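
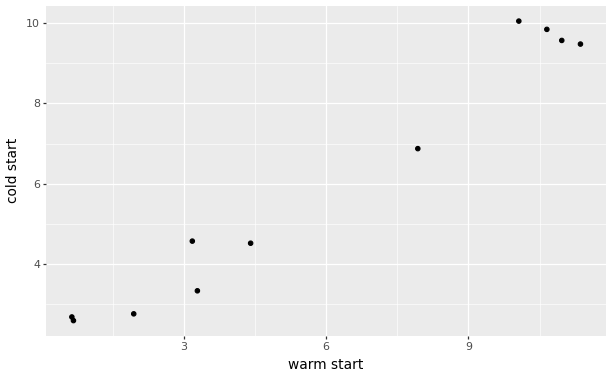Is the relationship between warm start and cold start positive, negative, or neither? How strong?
Points are positively correlated; strong (|r| ≈ 1.0).

positive, strong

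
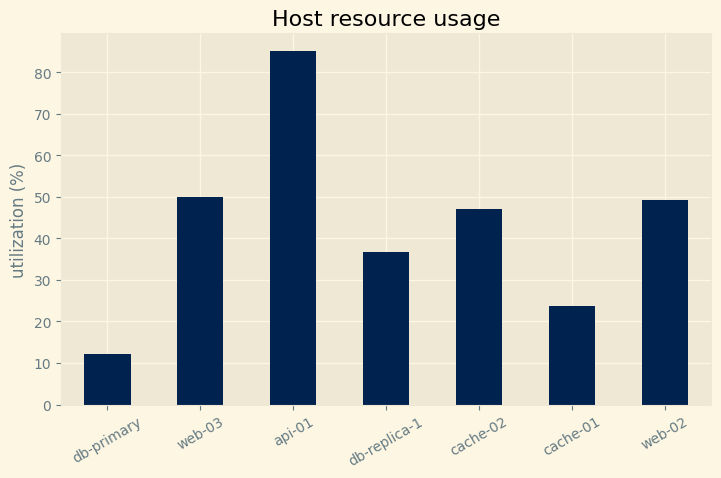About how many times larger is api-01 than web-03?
≈ 1.8×

api-01 ≈ 90, web-03 ≈ 50; 90/50 ≈ 1.8.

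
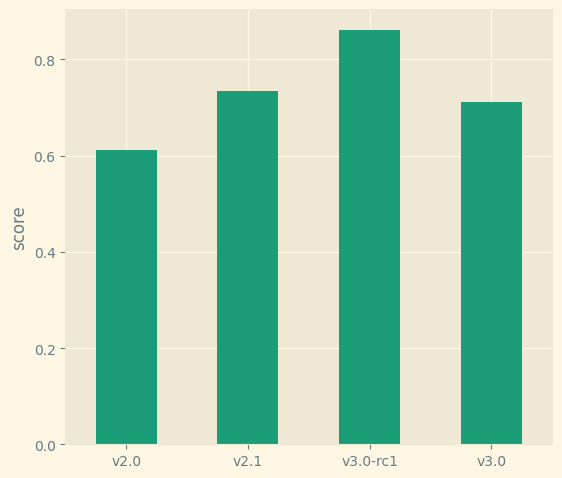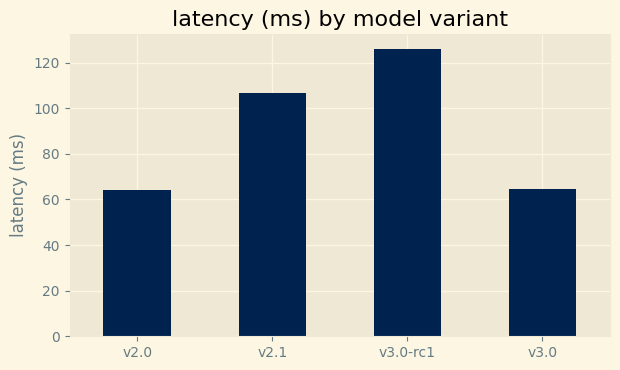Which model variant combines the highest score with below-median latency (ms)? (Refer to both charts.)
v3.0

Chart 2 median latency (ms) ≈ 80; below-median model variants: v2.0, v3.0. Among those, v3.0 has the highest score (≈ 0.7).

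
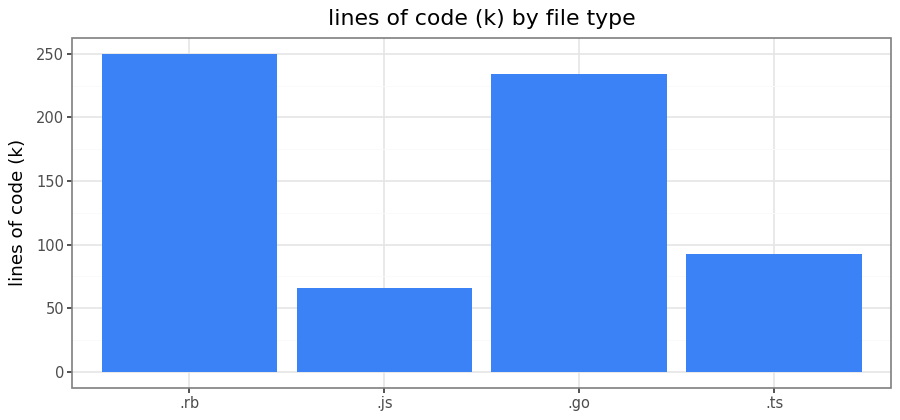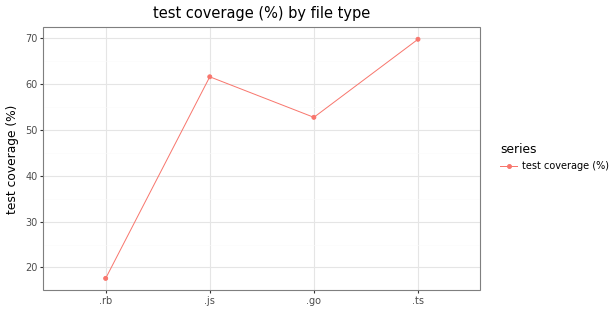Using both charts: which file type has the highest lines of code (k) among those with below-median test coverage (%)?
.rb

Chart 2 median test coverage (%) ≈ 60; below-median file types: .rb, .go. Among those, .rb has the highest lines of code (k) (≈ 250).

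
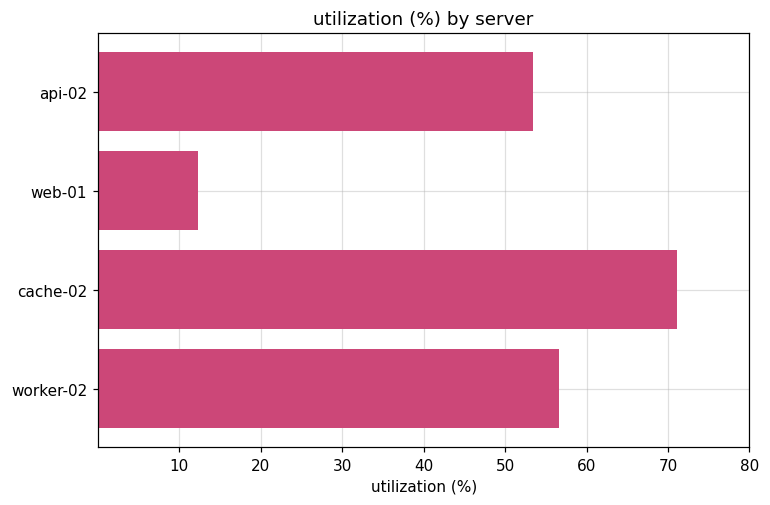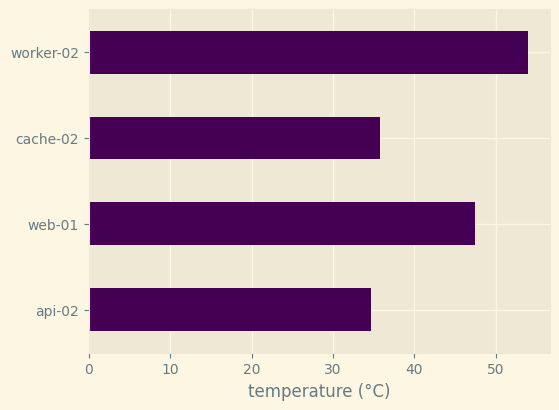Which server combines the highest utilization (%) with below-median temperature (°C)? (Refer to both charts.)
cache-02

Chart 2 median temperature (°C) ≈ 40; below-median servers: api-02, cache-02. Among those, cache-02 has the highest utilization (%) (≈ 70).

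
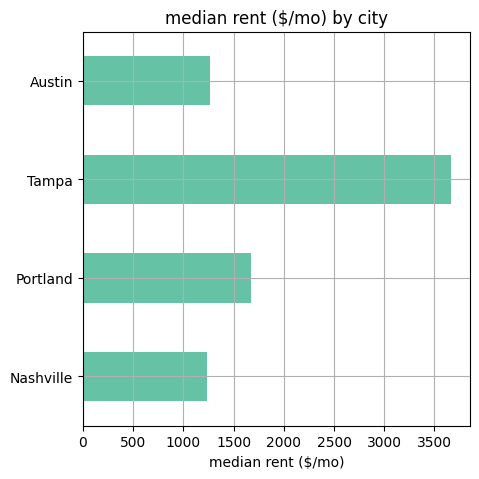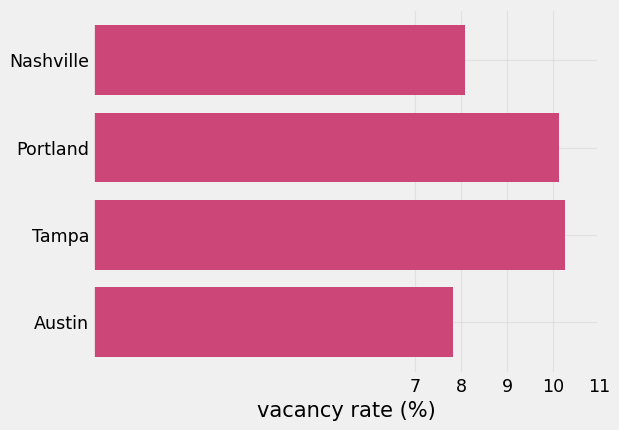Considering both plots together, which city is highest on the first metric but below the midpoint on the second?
Chart 2 median vacancy rate (%) ≈ 9; below-median cities: Nashville, Austin. Among those, Austin has the highest median rent ($/mo) (≈ 1500).

Austin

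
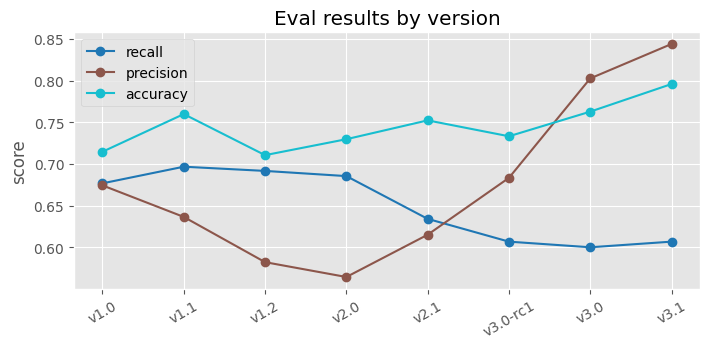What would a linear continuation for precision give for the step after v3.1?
Last three: 0.70, 0.80, 0.85 → slope ≈ 0.075/step → next ≈ 0.925.

≈ 0.925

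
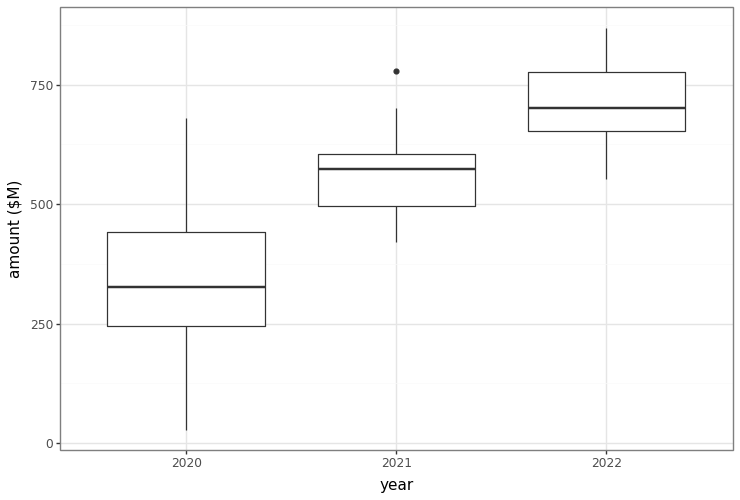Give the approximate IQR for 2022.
Q3 ≈ 800, Q1 ≈ 650; IQR ≈ 150.

≈ 150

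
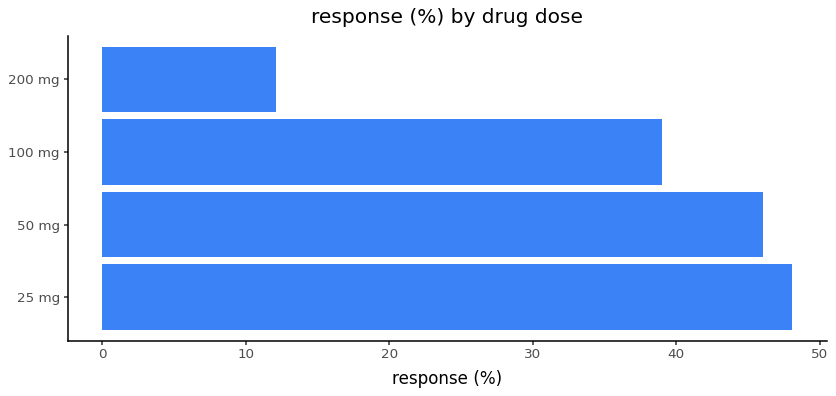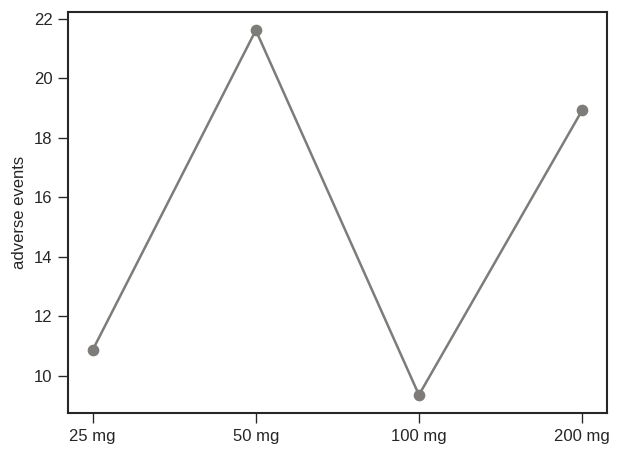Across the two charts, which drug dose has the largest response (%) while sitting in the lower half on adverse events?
Chart 2 median adverse events ≈ 14; below-median drug doses: 25 mg, 100 mg. Among those, 25 mg has the highest response (%) (≈ 50).

25 mg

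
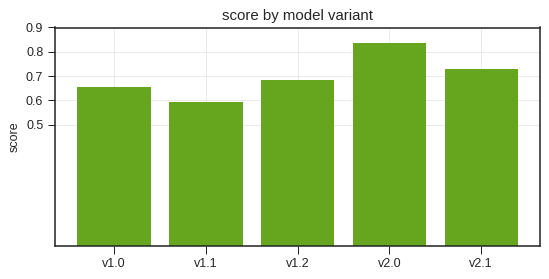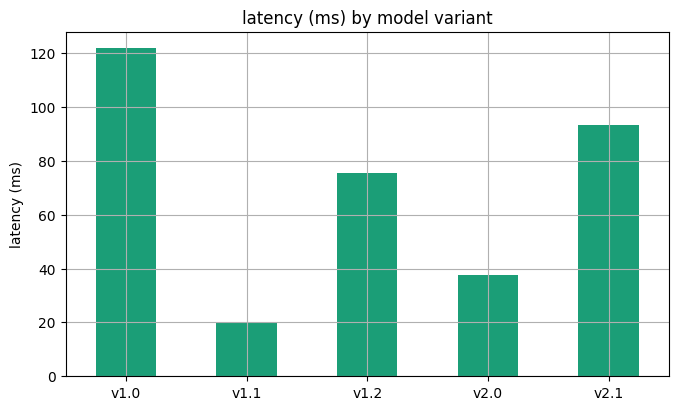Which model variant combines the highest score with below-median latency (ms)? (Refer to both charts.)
v2.0

Chart 2 median latency (ms) ≈ 80; below-median model variants: v1.1, v2.0. Among those, v2.0 has the highest score (≈ 0.8).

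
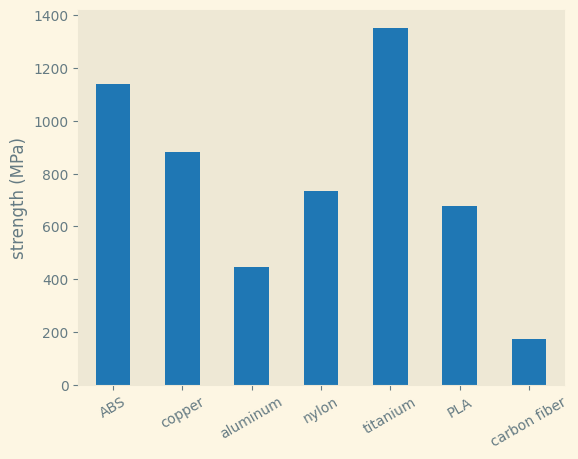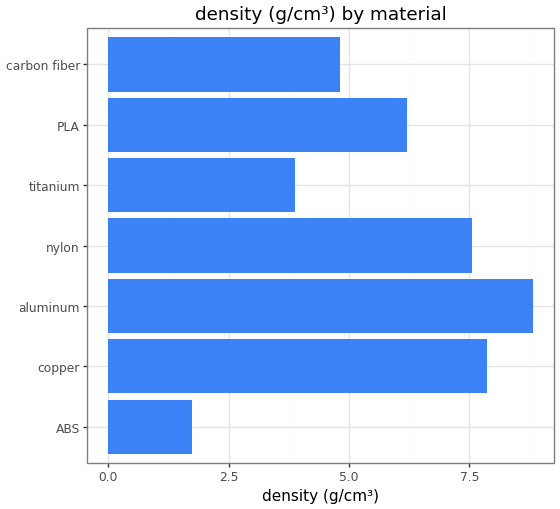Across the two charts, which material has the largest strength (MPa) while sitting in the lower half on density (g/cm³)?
Chart 2 median density (g/cm³) ≈ 6; below-median materials: ABS, titanium, carbon fiber. Among those, titanium has the highest strength (MPa) (≈ 1400).

titanium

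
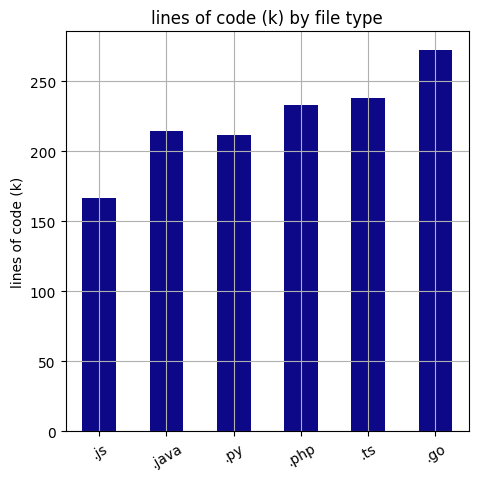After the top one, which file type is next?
.ts

Top 3: .go ≈ 275, .ts ≈ 250, .php ≈ 225.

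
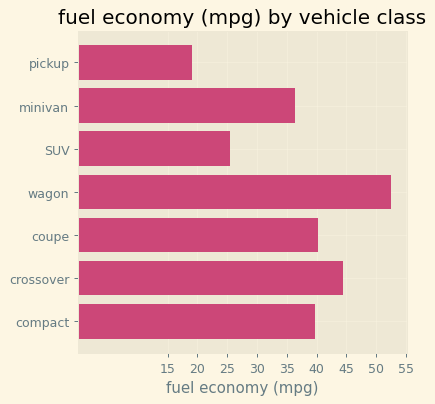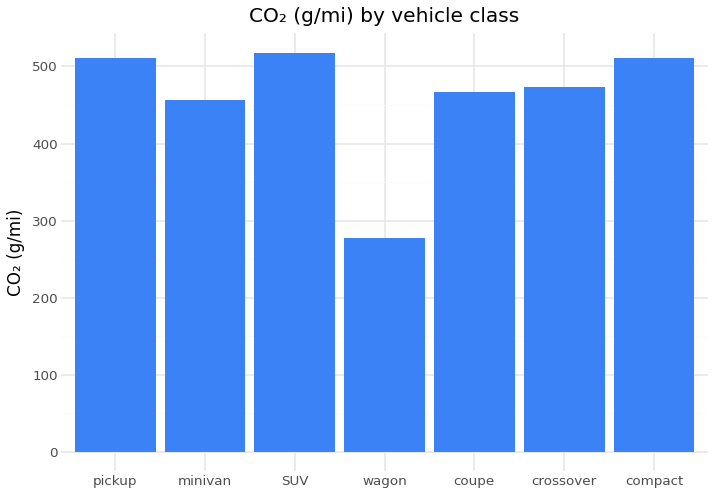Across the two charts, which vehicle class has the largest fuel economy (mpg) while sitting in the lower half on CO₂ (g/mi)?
Chart 2 median CO₂ (g/mi) ≈ 450; below-median vehicle classes: minivan, wagon, coupe. Among those, wagon has the highest fuel economy (mpg) (≈ 50).

wagon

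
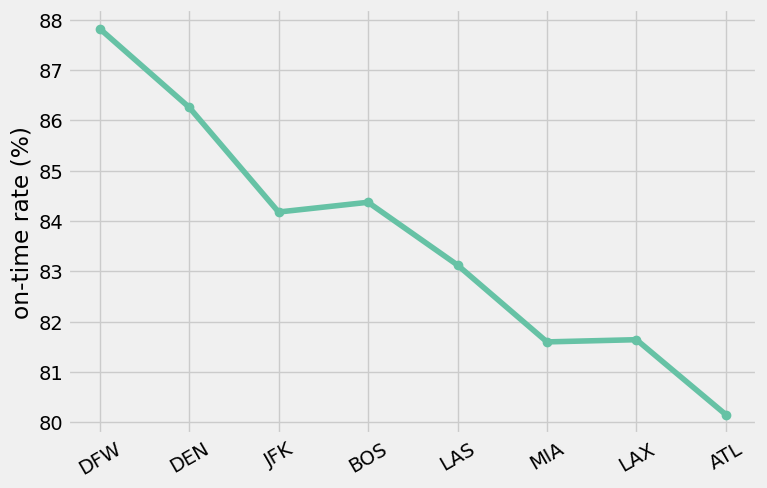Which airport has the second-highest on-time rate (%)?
DEN

Top 3: DFW ≈ 88, DEN ≈ 86, BOS ≈ 84.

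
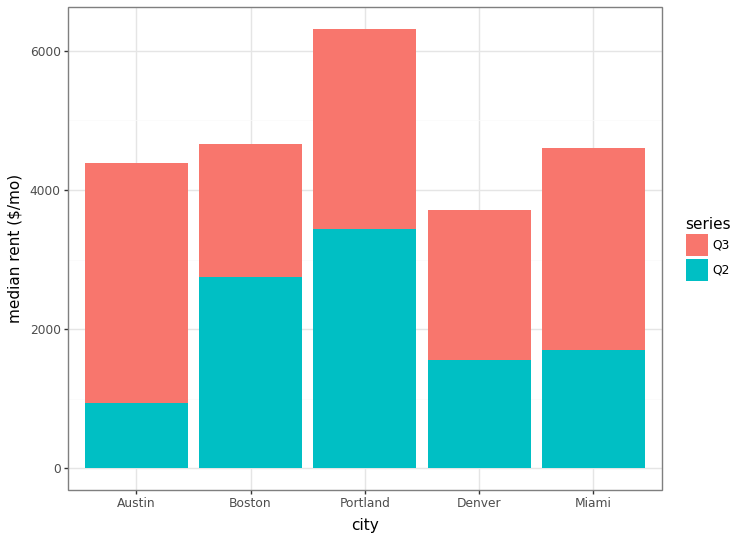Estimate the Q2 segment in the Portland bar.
≈ 3000

Q2 top ≈ 3000, bottom ≈ 0; segment ≈ 3000.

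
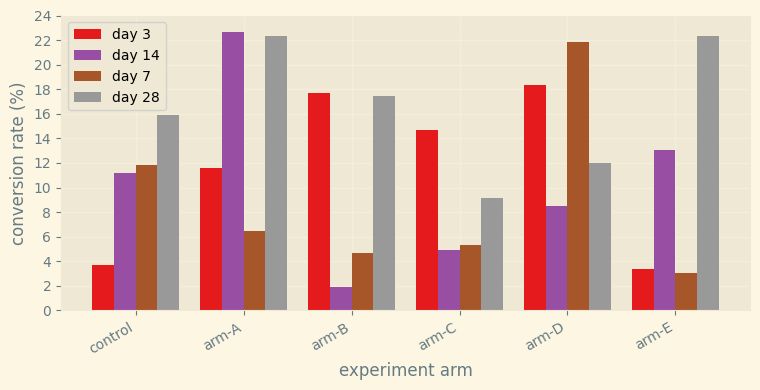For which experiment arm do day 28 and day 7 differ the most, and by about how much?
arm-E, ≈ 18 %

arm-E: day 28 ≈ 22, day 7 ≈ 4 → gap ≈ 18. Next-largest (arm-A) is only ≈ 16.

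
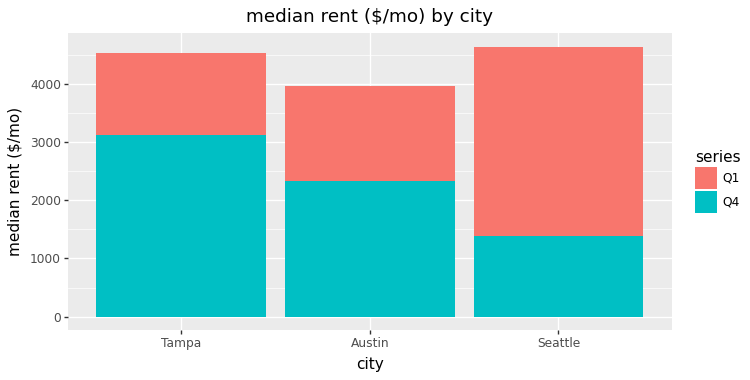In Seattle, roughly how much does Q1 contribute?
Q1 top ≈ 4500, bottom ≈ 1500; segment ≈ 3000.

≈ 3000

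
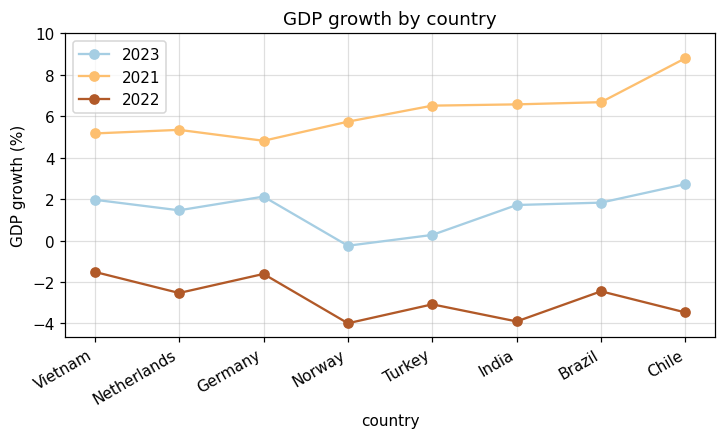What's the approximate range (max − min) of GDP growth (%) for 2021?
≈ 4

Max Chile ≈ 8, min Germany ≈ 4; range ≈ 4.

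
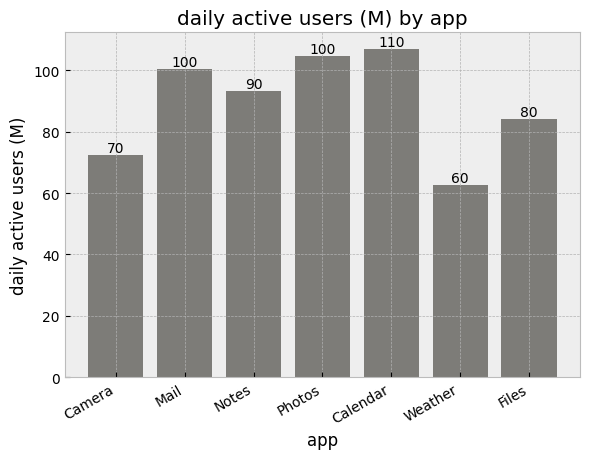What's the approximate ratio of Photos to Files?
Photos ≈ 100, Files ≈ 80; 100/80 ≈ 1.25.

≈ 1.25×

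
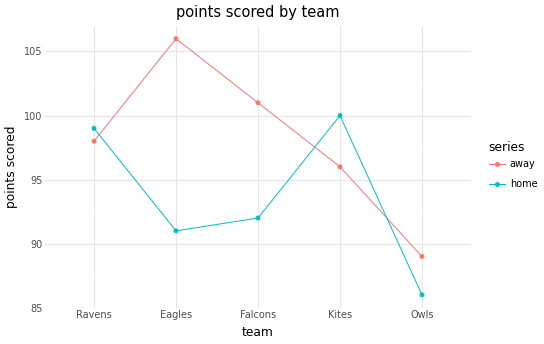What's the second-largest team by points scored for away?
Top 3 for away: Eagles ≈ 106, Falcons ≈ 100, Ravens ≈ 98.

Falcons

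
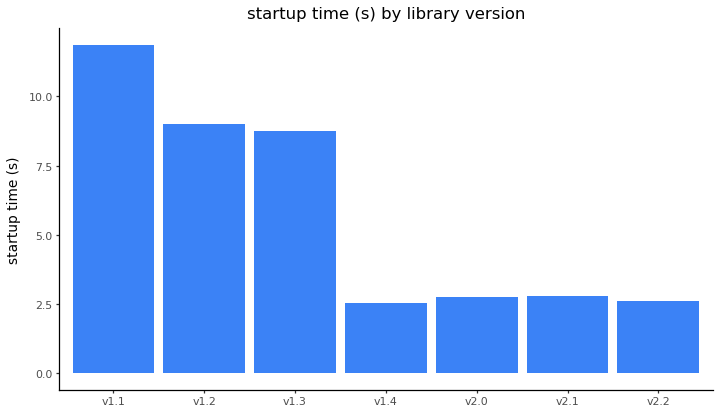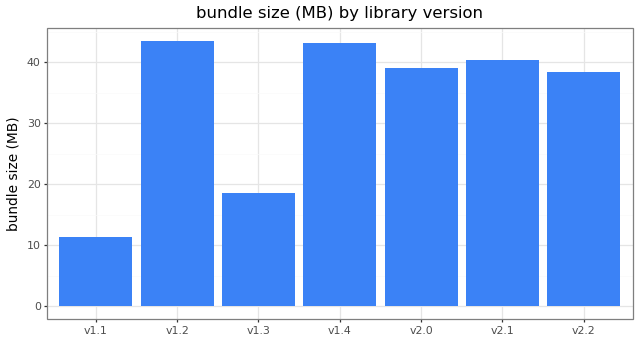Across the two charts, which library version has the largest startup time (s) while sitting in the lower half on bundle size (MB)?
v1.1

Chart 2 median bundle size (MB) ≈ 40; below-median library versions: v1.1, v1.3, v2.2. Among those, v1.1 has the highest startup time (s) (≈ 12).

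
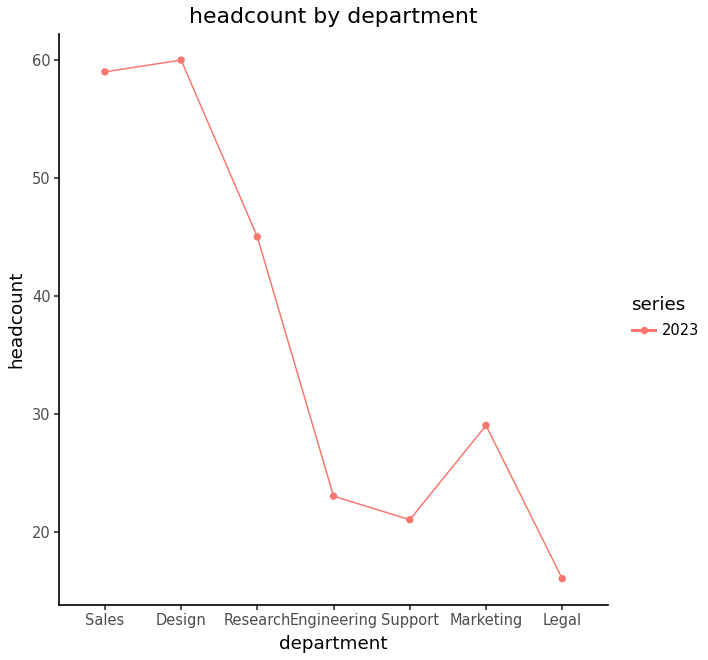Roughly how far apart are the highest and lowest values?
Max Design ≈ 60, min Legal ≈ 15; range ≈ 45.

≈ 45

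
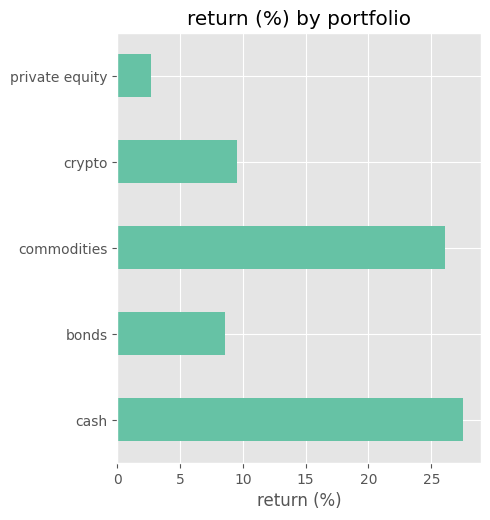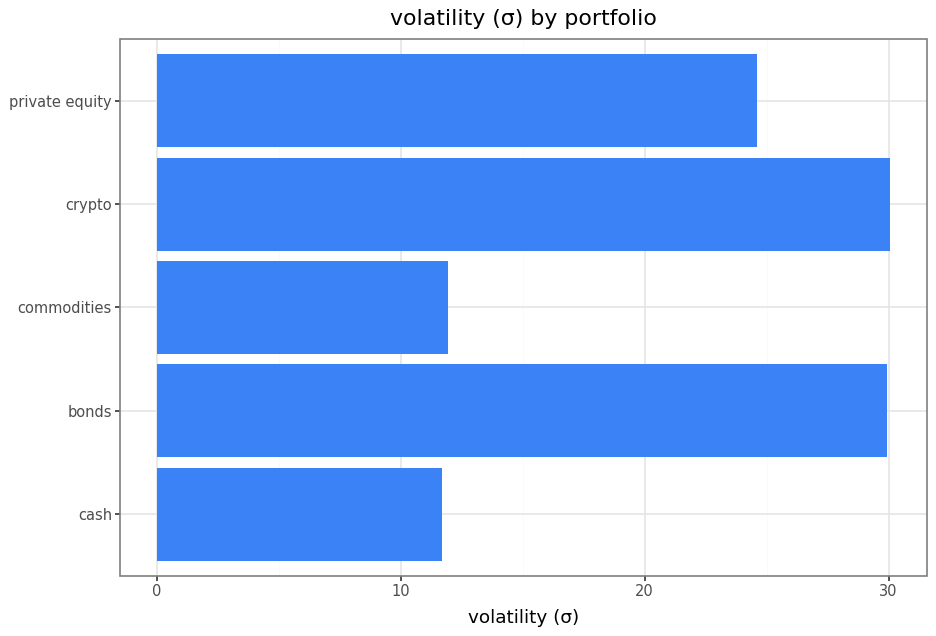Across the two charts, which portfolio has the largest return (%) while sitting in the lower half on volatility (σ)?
cash

Chart 2 median volatility (σ) ≈ 25; below-median portfolios: cash, commodities. Among those, cash has the highest return (%) (≈ 30).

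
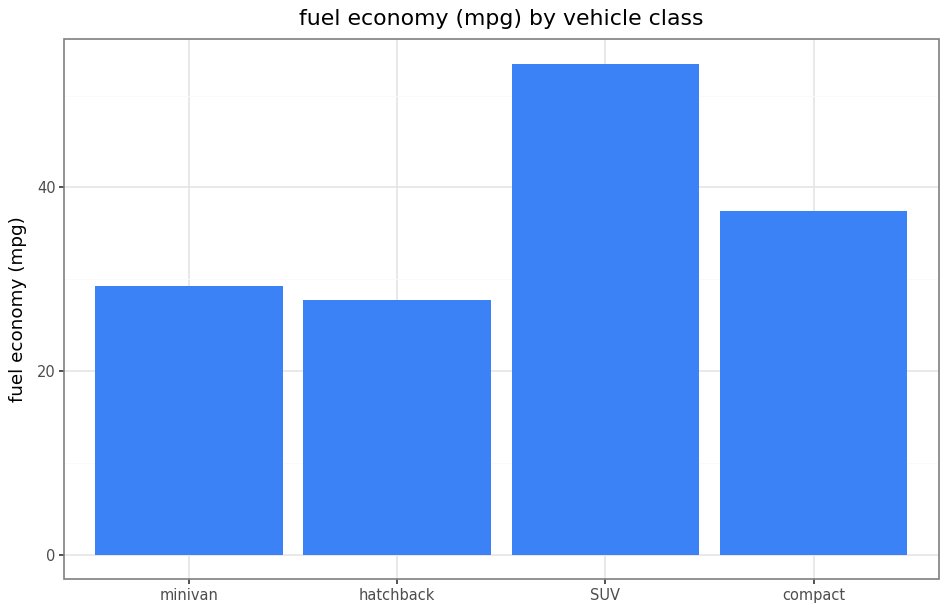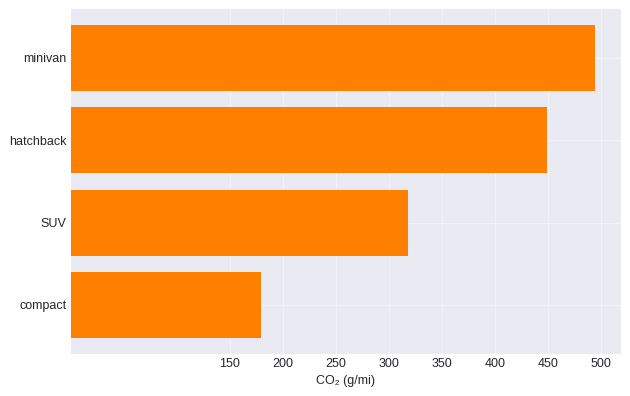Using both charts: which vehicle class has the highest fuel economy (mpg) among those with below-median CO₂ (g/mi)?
SUV

Chart 2 median CO₂ (g/mi) ≈ 400; below-median vehicle classes: SUV, compact. Among those, SUV has the highest fuel economy (mpg) (≈ 55).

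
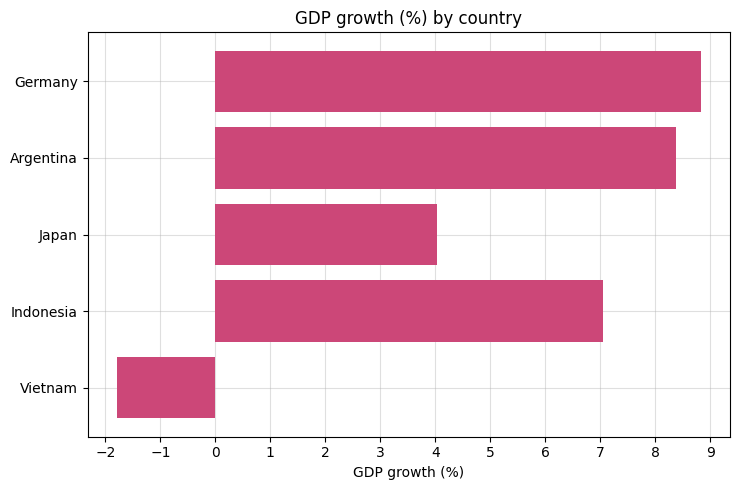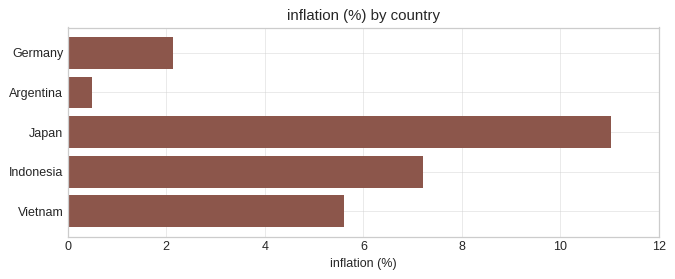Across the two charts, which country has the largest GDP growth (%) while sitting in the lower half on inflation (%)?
Chart 2 median inflation (%) ≈ 6; below-median countries: Germany, Argentina. Among those, Germany has the highest GDP growth (%) (≈ 9).

Germany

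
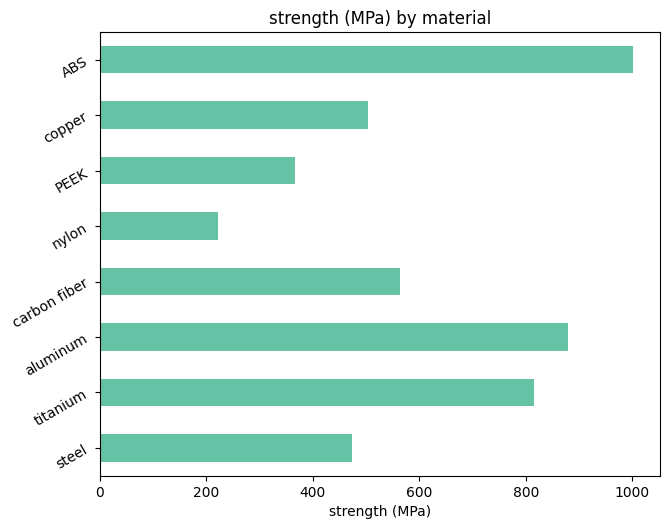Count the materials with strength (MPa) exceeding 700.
3

Above 700: titanium, aluminum, ABS.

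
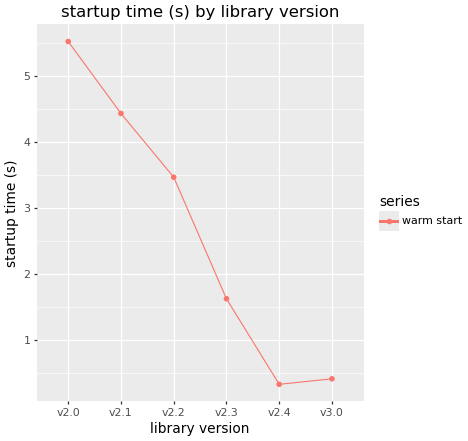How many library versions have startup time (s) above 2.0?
3

Above 2.0: v2.0, v2.1, v2.2.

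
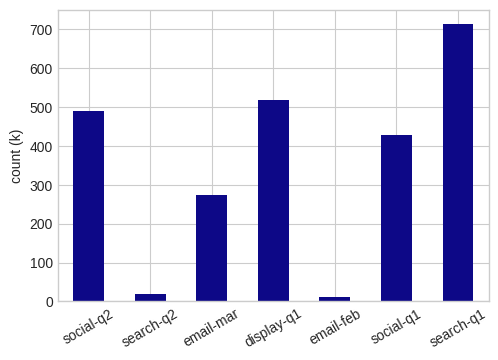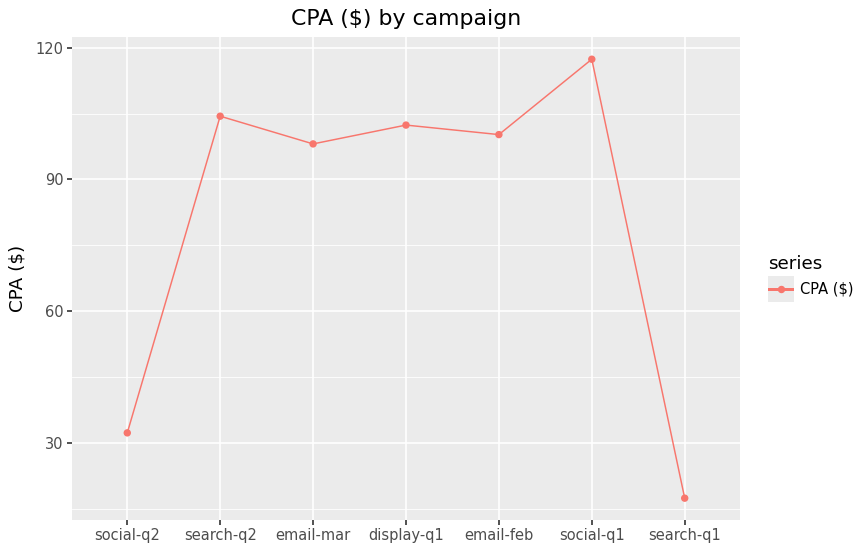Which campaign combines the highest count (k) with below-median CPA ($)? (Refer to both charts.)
search-q1

Chart 2 median CPA ($) ≈ 100; below-median campaigns: social-q2, email-mar, search-q1. Among those, search-q1 has the highest count (k) (≈ 700).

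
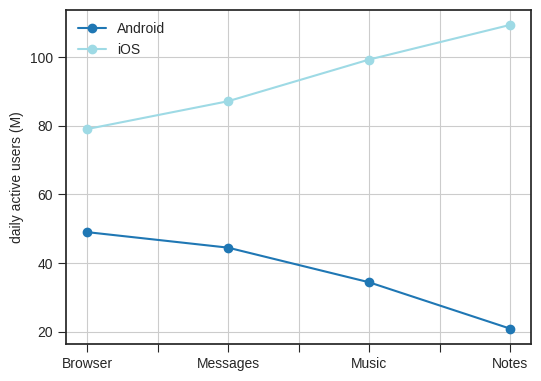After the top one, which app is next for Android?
Top 3 for Android: Browser ≈ 50, Messages ≈ 40, Music ≈ 30.

Messages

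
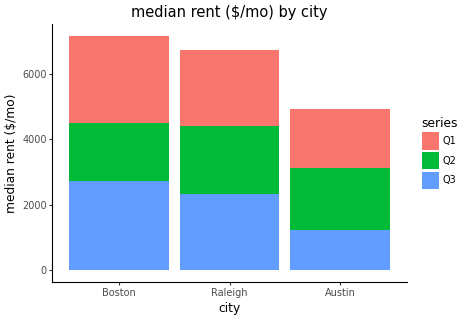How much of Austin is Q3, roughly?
≈ 1000

Q3 top ≈ 1000, bottom ≈ 0; segment ≈ 1000.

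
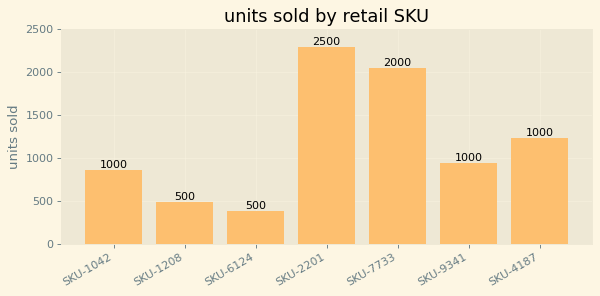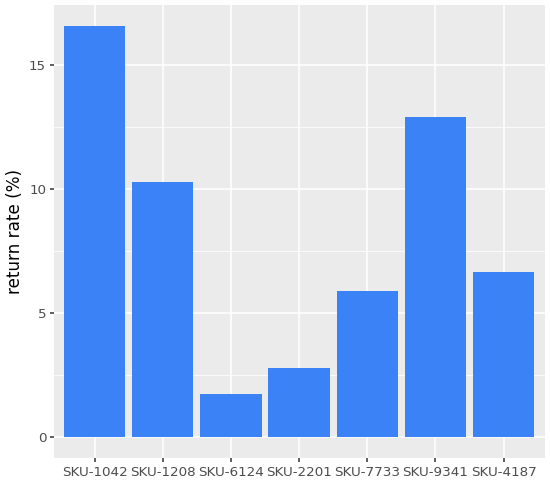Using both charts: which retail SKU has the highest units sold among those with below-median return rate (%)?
Chart 2 median return rate (%) ≈ 6; below-median retail SKUs: SKU-6124, SKU-2201, SKU-7733. Among those, SKU-2201 has the highest units sold (≈ 2500).

SKU-2201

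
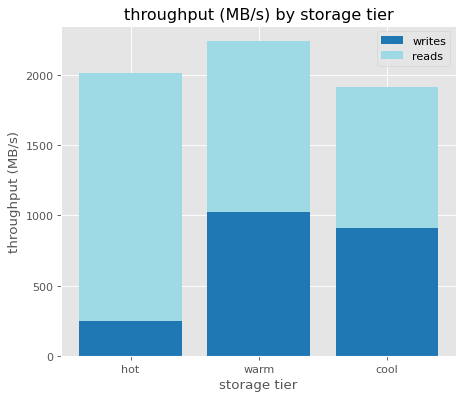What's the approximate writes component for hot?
≈ 200

writes top ≈ 200, bottom ≈ 0; segment ≈ 200.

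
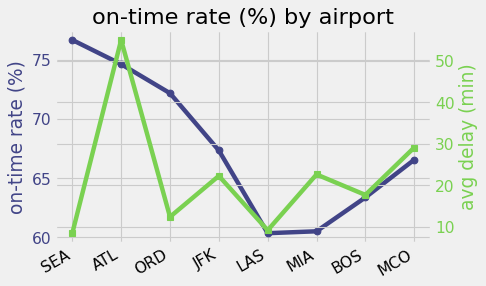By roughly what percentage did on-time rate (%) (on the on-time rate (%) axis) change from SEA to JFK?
SEA ≈ 76, JFK ≈ 68; (68 − 76) / 76 ≈ -10.5%.

≈ -10.5%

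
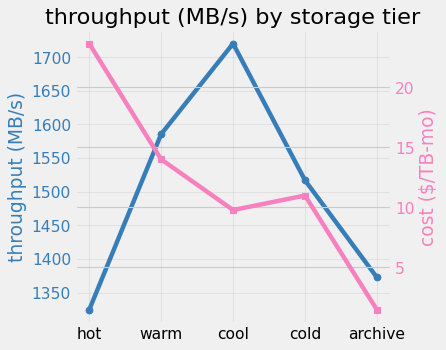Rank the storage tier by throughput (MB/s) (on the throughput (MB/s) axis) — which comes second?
Top 3 (on the throughput (MB/s) axis): cool ≈ 1700, warm ≈ 1600, cold ≈ 1500.

warm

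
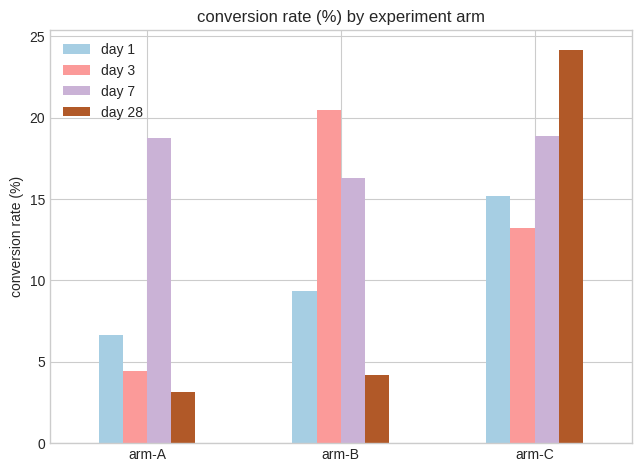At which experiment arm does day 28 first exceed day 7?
arm-C

arm-B: day 28 ≈ 5 vs day 7 ≈ 15 (not yet); arm-C: day 28 ≈ 25 vs day 7 ≈ 20 (first crossover).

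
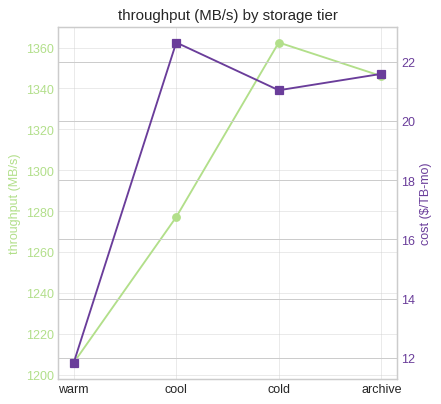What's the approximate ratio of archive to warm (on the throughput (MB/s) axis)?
archive ≈ 1340, warm ≈ 1200; 1340/1200 ≈ 1.12.

≈ 1.12×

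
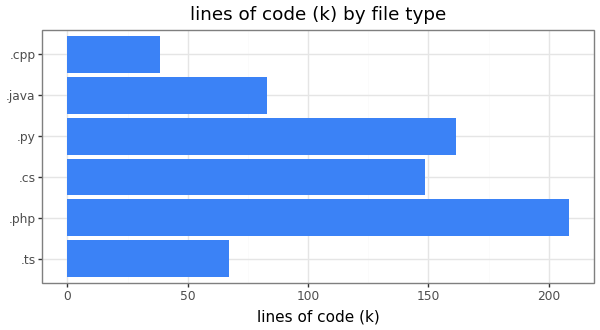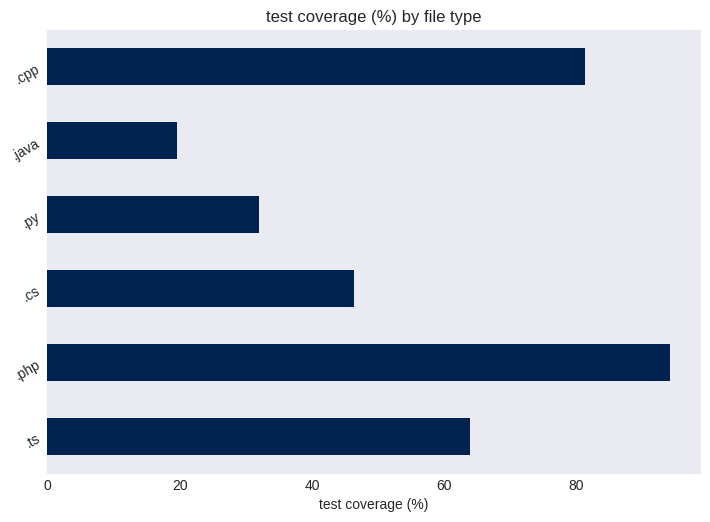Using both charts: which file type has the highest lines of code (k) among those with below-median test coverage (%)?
.py

Chart 2 median test coverage (%) ≈ 60; below-median file types: .cs, .py, .java. Among those, .py has the highest lines of code (k) (≈ 160).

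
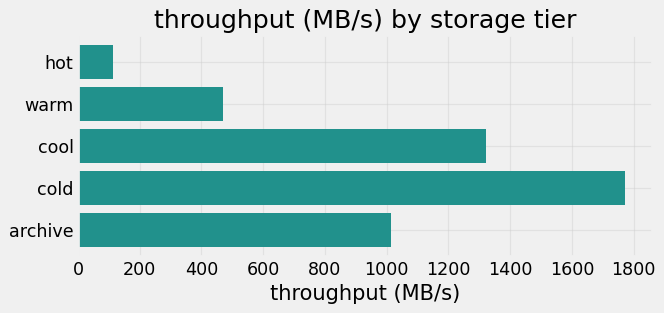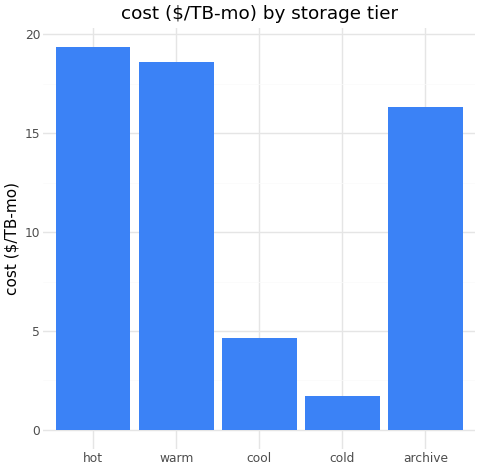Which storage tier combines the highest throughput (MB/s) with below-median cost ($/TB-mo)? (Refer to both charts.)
cold

Chart 2 median cost ($/TB-mo) ≈ 16; below-median storage tiers: cool, cold. Among those, cold has the highest throughput (MB/s) (≈ 1800).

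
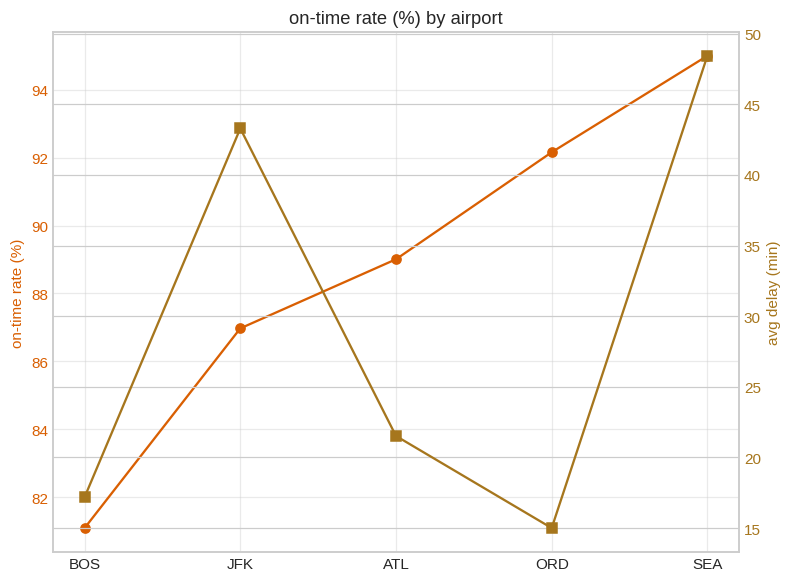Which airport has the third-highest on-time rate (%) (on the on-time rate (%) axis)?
ATL

Top 4 (on the on-time rate (%) axis): SEA ≈ 94, ORD ≈ 92, ATL ≈ 90, JFK ≈ 86.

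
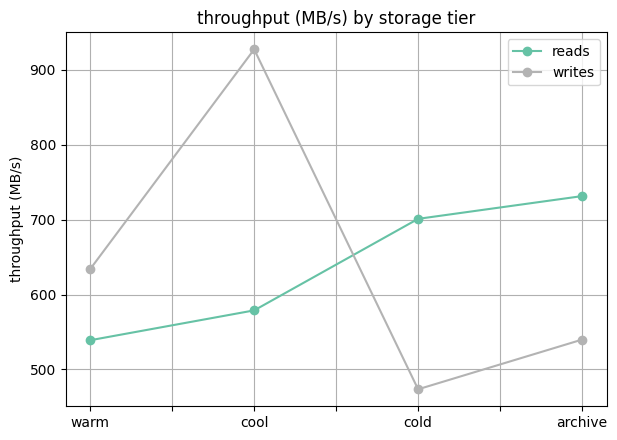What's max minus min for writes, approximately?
≈ 500

Max cool ≈ 950, min cold ≈ 450; range ≈ 500.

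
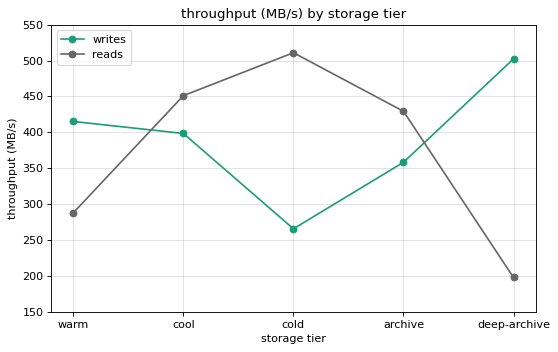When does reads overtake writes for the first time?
warm: reads ≈ 300 vs writes ≈ 400 (not yet); cool: reads ≈ 450 vs writes ≈ 400 (first crossover).

cool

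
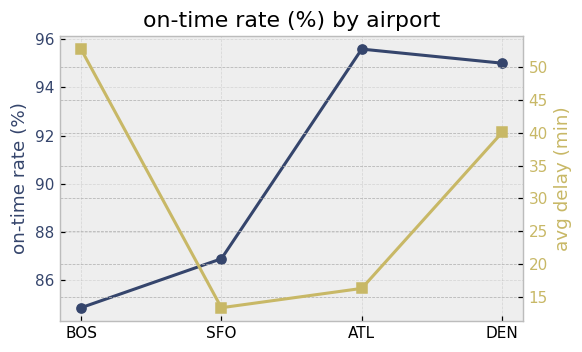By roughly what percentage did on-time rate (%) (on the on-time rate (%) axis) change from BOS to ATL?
BOS ≈ 85, ATL ≈ 96; (96 − 85) / 85 ≈ +12.9%.

≈ +12.9%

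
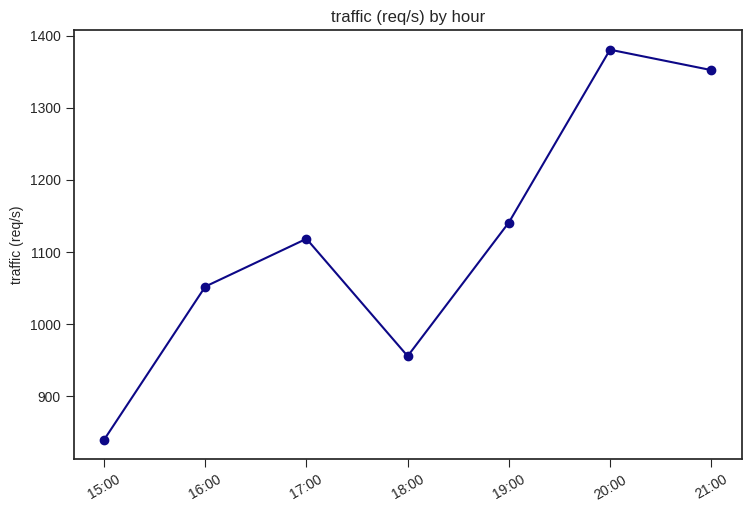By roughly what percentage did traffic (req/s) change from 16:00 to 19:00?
≈ +9.5%

16:00 ≈ 1050, 19:00 ≈ 1150; (1150 − 1050) / 1050 ≈ +9.5%.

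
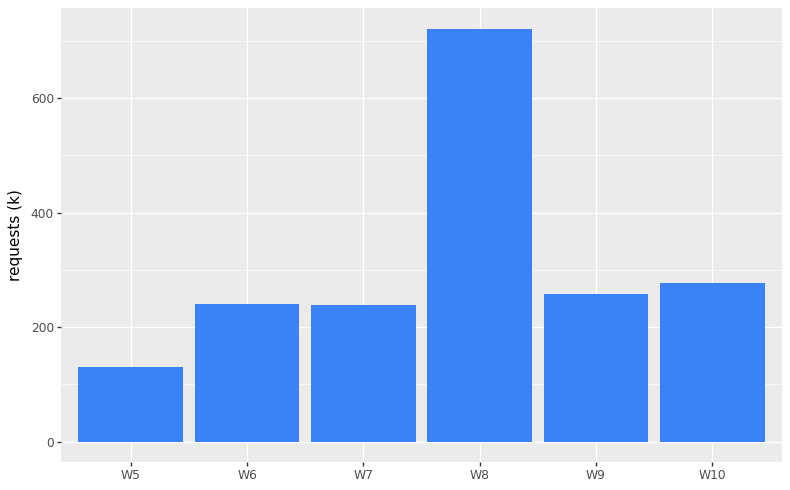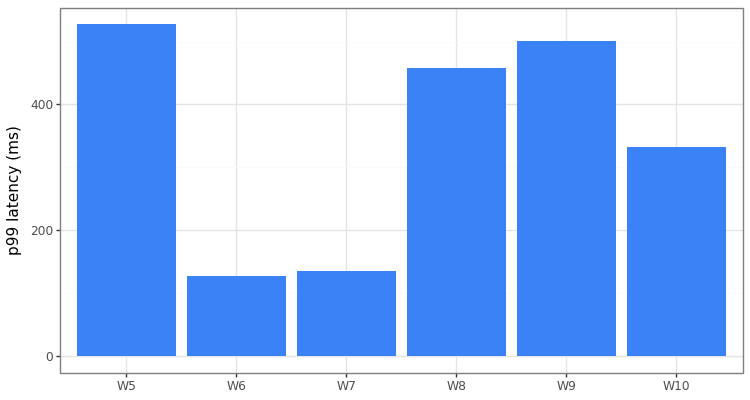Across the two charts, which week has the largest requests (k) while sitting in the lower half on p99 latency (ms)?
W10

Chart 2 median p99 latency (ms) ≈ 400; below-median weeks: W6, W7, W10. Among those, W10 has the highest requests (k) (≈ 300).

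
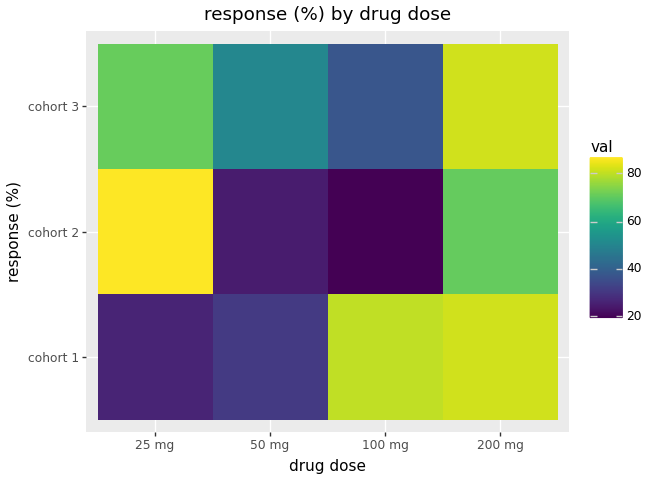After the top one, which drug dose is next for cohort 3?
25 mg

Top 3 for cohort 3: 200 mg ≈ 80, 25 mg ≈ 70, 50 mg ≈ 50.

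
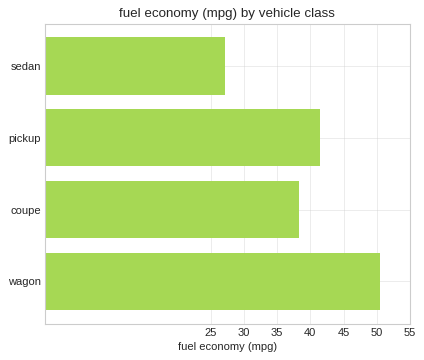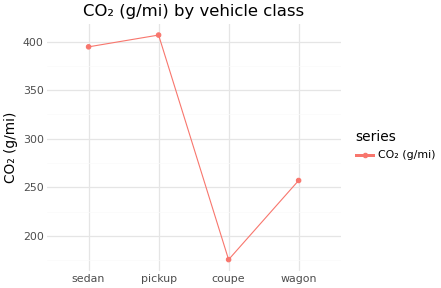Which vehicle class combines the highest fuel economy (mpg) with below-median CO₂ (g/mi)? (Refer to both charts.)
wagon

Chart 2 median CO₂ (g/mi) ≈ 350; below-median vehicle classes: coupe, wagon. Among those, wagon has the highest fuel economy (mpg) (≈ 50).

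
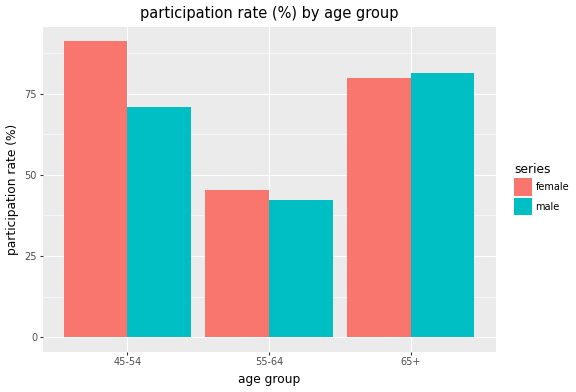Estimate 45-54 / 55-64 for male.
45-54 ≈ 70, 55-64 ≈ 40; 70/40 ≈ 1.75.

≈ 1.75×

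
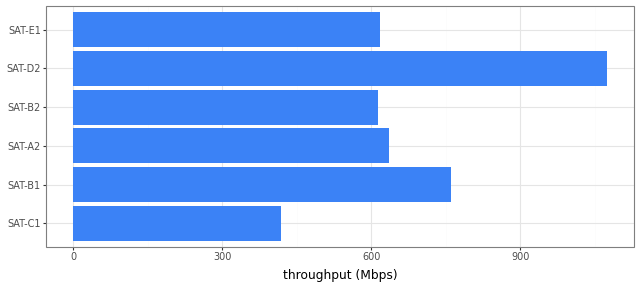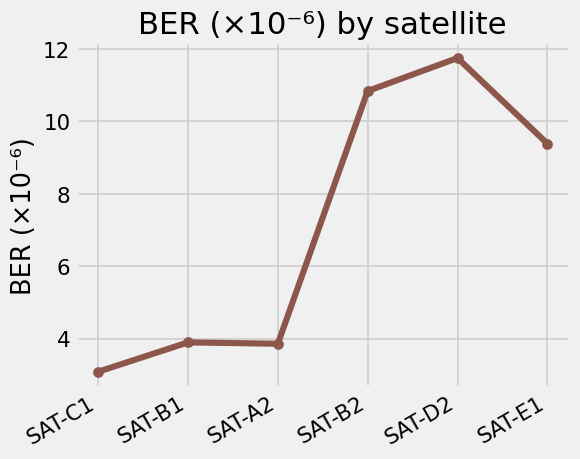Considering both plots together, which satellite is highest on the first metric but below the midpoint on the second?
SAT-B1

Chart 2 median BER (×10⁻⁶) ≈ 6; below-median satellites: SAT-C1, SAT-B1, SAT-A2. Among those, SAT-B1 has the highest throughput (Mbps) (≈ 800).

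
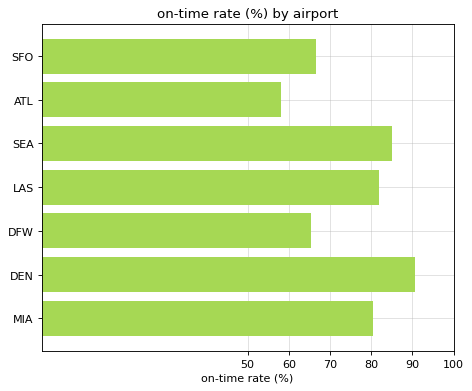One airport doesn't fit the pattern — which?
ATL ≈ 60; the rest sit between ≈ 70 and ≈ 90.

ATL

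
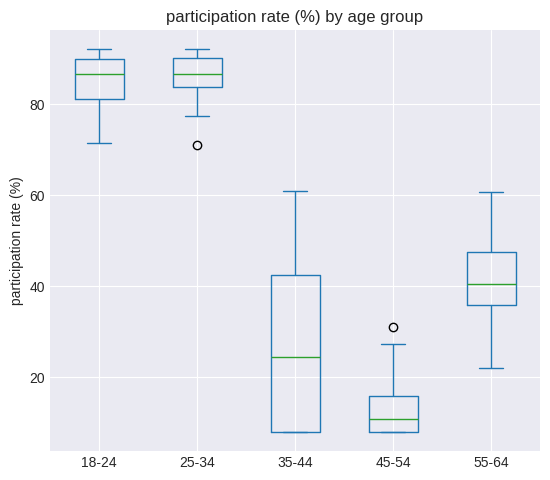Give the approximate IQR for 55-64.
≈ 10

Q3 ≈ 50, Q1 ≈ 40; IQR ≈ 10.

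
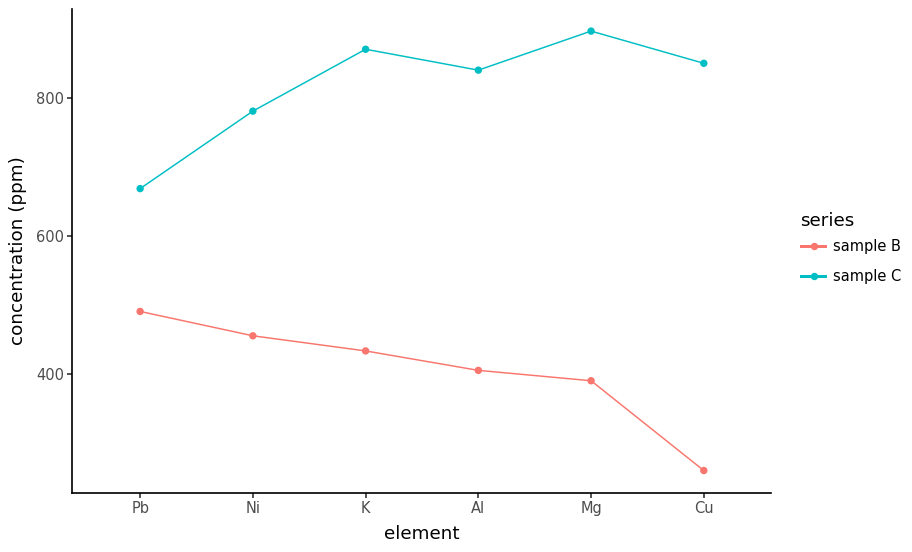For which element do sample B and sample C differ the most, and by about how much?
Cu, ≈ 600 ppm

Cu: sample B ≈ 300, sample C ≈ 900 → gap ≈ 600. Next-largest (Mg) is only ≈ 500.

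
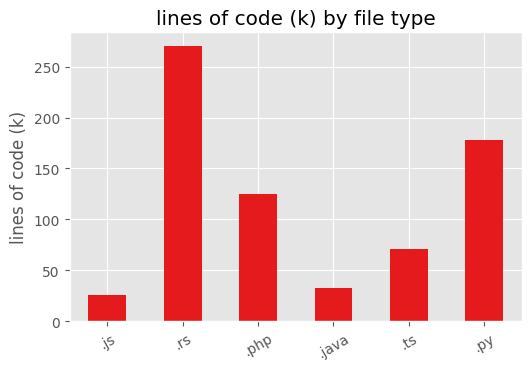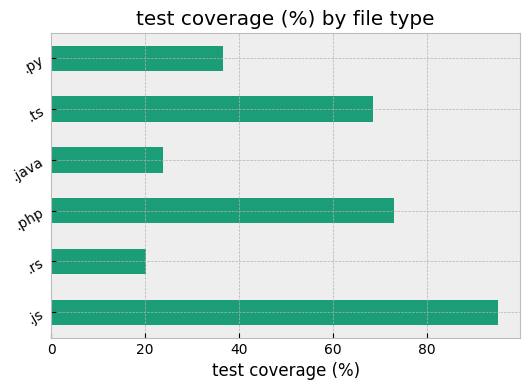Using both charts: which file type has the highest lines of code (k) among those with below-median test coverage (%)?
Chart 2 median test coverage (%) ≈ 50; below-median file types: .rs, .java, .py. Among those, .rs has the highest lines of code (k) (≈ 275).

.rs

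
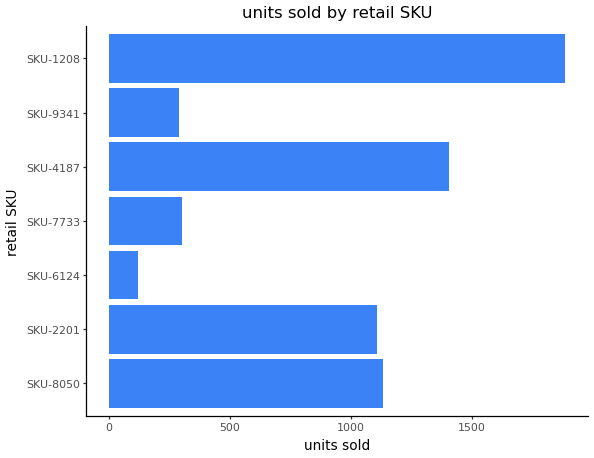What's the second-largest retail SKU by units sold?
Top 3: SKU-1208 ≈ 1800, SKU-4187 ≈ 1400, SKU-8050 ≈ 1200.

SKU-4187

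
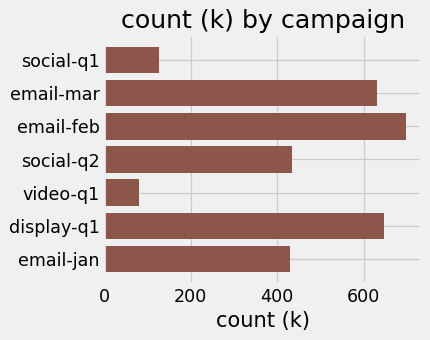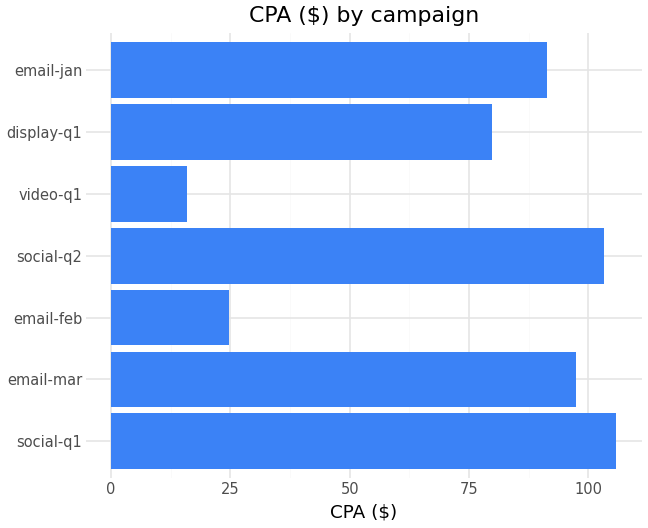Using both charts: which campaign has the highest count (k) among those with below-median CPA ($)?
Chart 2 median CPA ($) ≈ 90; below-median campaigns: email-feb, video-q1, display-q1. Among those, email-feb has the highest count (k) (≈ 700).

email-feb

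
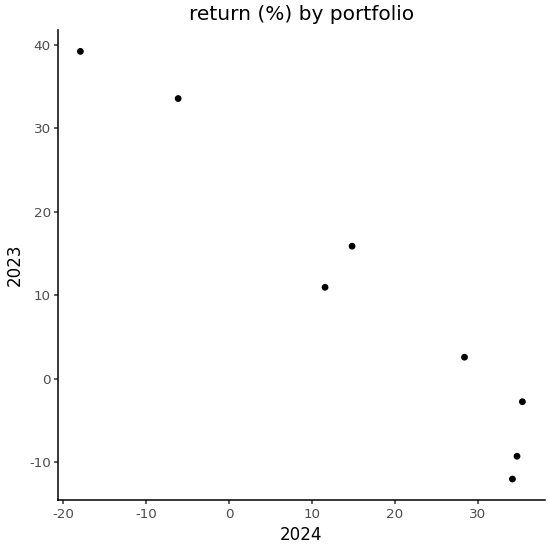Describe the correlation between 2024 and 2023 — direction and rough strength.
negative, strong

Points are negatively correlated; strong (|r| ≈ 1.0).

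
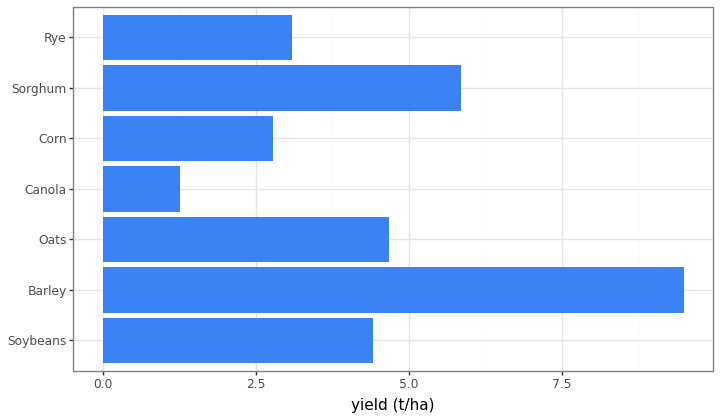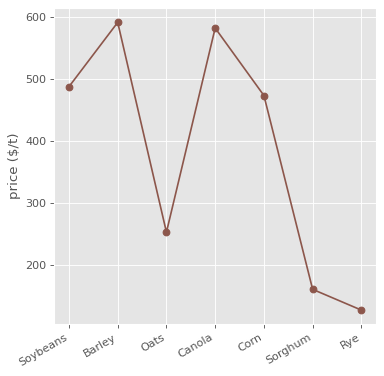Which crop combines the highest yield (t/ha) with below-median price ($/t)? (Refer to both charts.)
Sorghum

Chart 2 median price ($/t) ≈ 500; below-median crops: Oats, Sorghum, Rye. Among those, Sorghum has the highest yield (t/ha) (≈ 6).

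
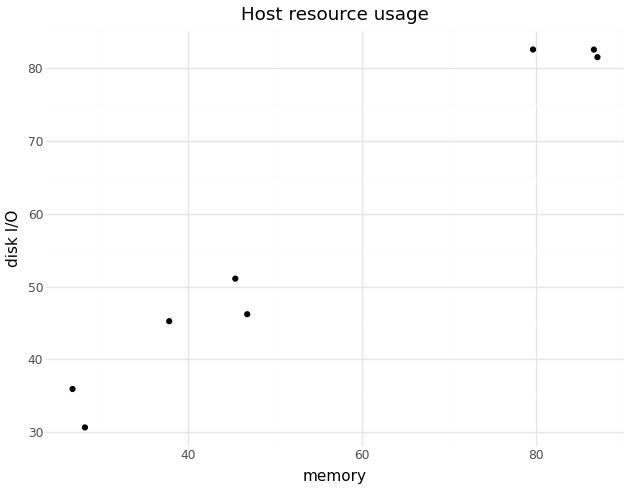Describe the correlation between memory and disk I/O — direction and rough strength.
Points are positively correlated; strong (|r| ≈ 1.0).

positive, strong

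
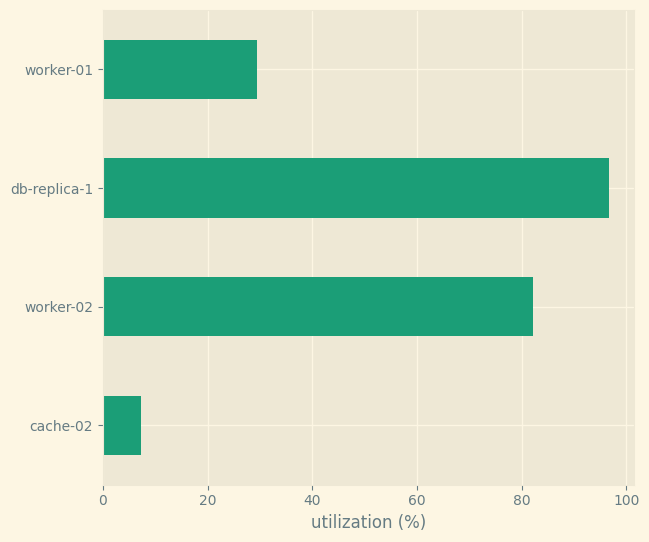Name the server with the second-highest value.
Top 3: db-replica-1 ≈ 100, worker-02 ≈ 80, worker-01 ≈ 30.

worker-02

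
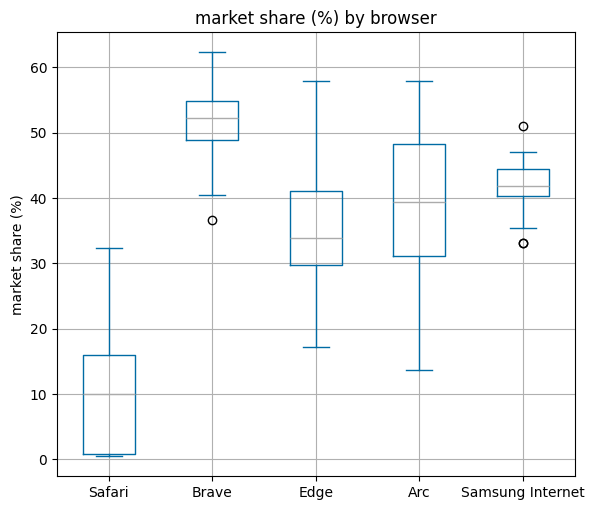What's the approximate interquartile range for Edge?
≈ 10

Q3 ≈ 40, Q1 ≈ 30; IQR ≈ 10.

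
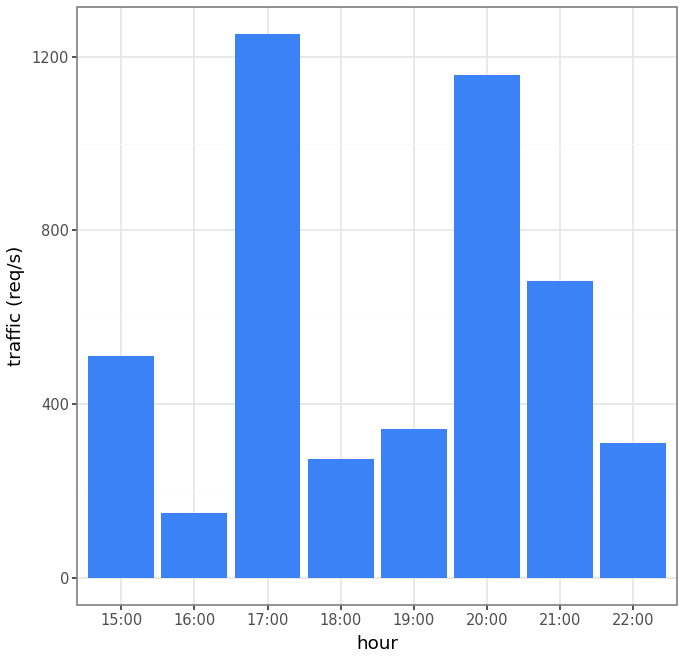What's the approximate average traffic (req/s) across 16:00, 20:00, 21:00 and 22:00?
(200 + 1200 + 600 + 400) / 4 ≈ 600.

≈ 600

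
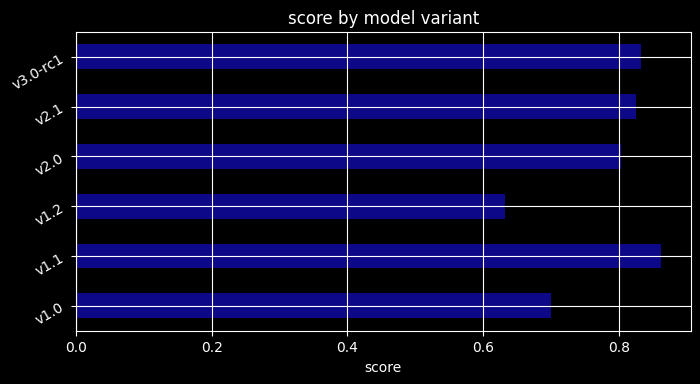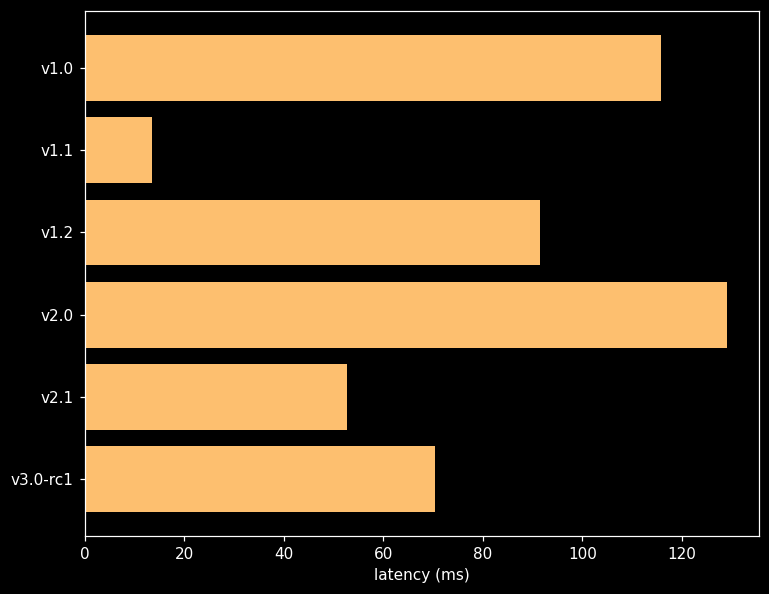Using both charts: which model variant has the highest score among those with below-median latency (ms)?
Chart 2 median latency (ms) ≈ 80; below-median model variants: v1.1, v2.1, v3.0-rc1. Among those, v1.1 has the highest score (≈ 0.9).

v1.1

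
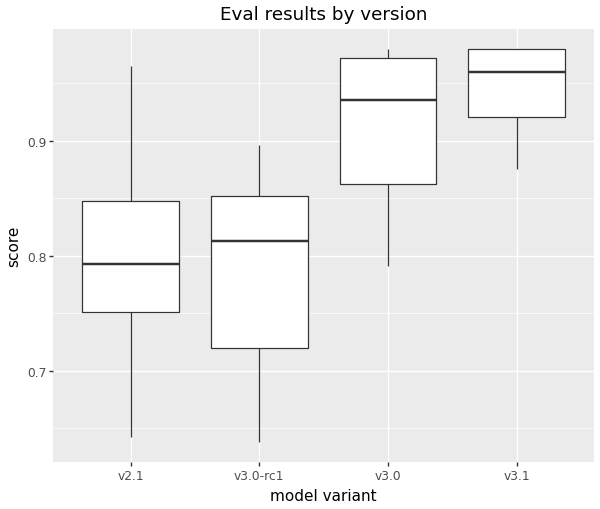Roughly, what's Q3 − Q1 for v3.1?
Q3 ≈ 0.98, Q1 ≈ 0.92; IQR ≈ 0.06.

≈ 0.06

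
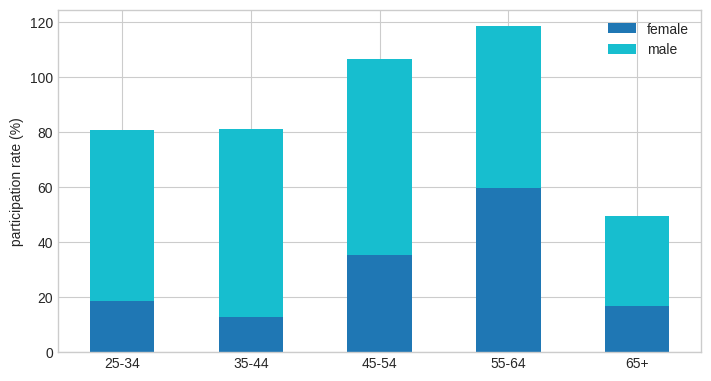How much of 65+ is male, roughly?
≈ 30

male top ≈ 50, bottom ≈ 20; segment ≈ 30.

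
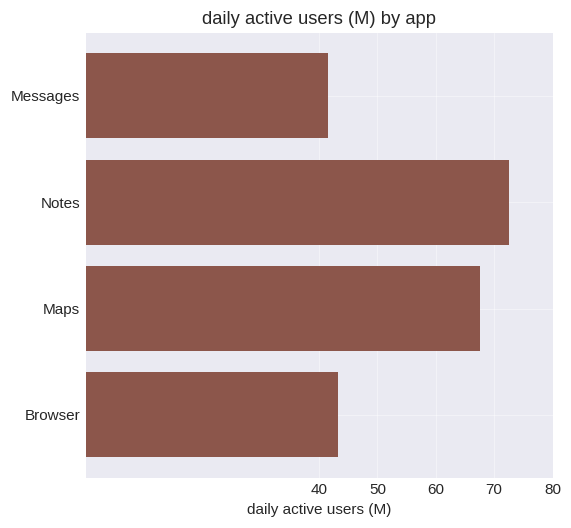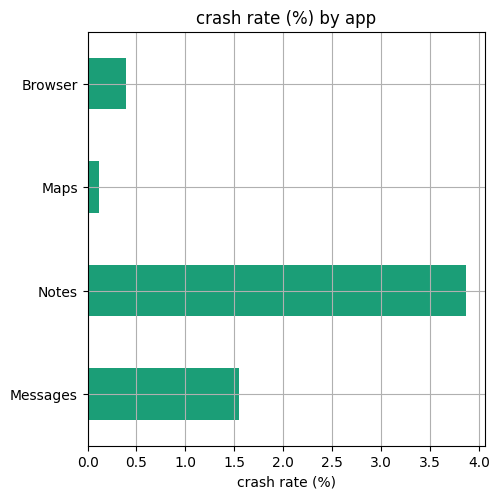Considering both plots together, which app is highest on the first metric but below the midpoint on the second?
Maps

Chart 2 median crash rate (%) ≈ 1; below-median apps: Maps, Browser. Among those, Maps has the highest daily active users (M) (≈ 70).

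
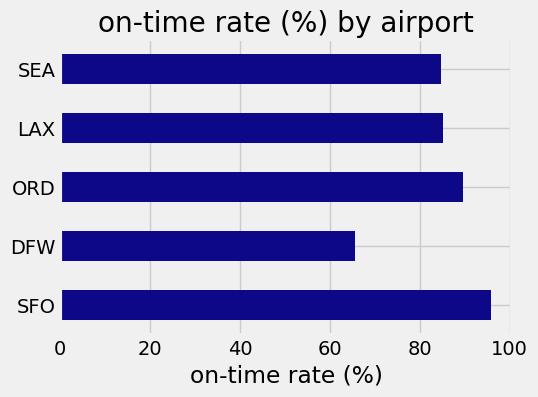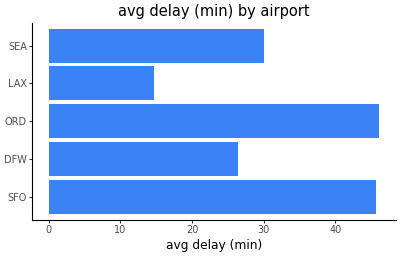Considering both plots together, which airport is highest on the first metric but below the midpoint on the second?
Chart 2 median avg delay (min) ≈ 30; below-median airports: DFW, LAX. Among those, LAX has the highest on-time rate (%) (≈ 90).

LAX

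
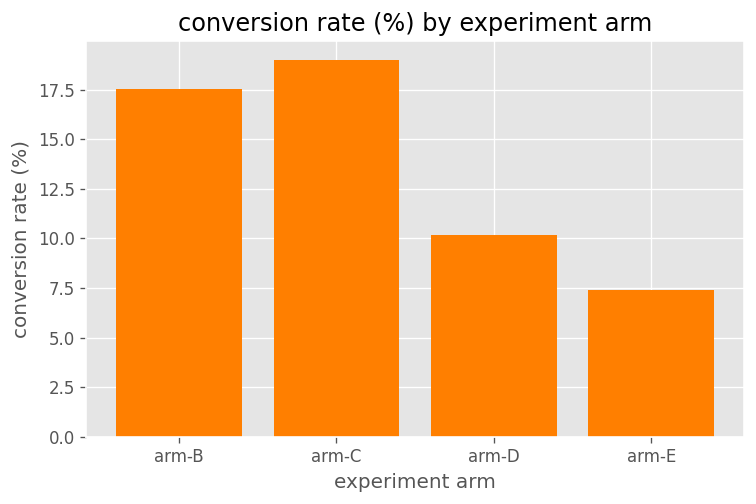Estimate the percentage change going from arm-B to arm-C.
arm-B ≈ 18, arm-C ≈ 20; (20 − 18) / 18 ≈ +11.1%.

≈ +11.1%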